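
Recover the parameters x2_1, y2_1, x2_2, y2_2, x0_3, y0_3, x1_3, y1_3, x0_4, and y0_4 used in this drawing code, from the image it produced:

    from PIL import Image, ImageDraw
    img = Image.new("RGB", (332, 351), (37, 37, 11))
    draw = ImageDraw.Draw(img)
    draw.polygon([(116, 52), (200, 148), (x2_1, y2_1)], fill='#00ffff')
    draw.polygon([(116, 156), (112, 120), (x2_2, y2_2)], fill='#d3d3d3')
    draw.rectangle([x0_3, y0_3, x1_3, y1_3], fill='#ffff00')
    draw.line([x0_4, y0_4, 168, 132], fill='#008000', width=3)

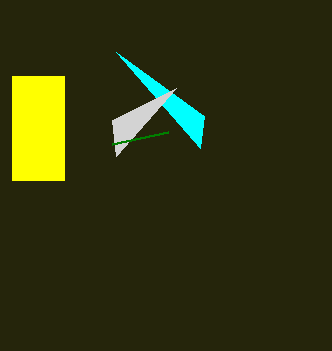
x2_1 = 204; y2_1 = 116; x2_2 = 176; y2_2 = 88; x0_3 = 12; y0_3 = 76; x1_3 = 64; y1_3 = 180; x0_4 = 112; y0_4 = 144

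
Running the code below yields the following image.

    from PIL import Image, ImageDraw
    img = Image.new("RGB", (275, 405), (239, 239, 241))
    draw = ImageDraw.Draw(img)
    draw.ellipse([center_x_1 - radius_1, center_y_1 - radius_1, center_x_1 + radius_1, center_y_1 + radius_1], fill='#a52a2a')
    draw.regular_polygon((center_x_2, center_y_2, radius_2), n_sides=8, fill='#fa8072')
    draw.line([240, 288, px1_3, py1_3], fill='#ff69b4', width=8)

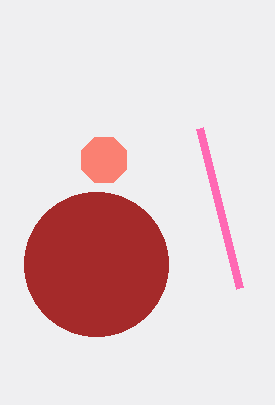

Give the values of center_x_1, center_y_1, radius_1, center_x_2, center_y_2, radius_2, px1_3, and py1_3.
center_x_1 = 96; center_y_1 = 264; radius_1 = 72; center_x_2 = 104; center_y_2 = 160; radius_2 = 24; px1_3 = 200; py1_3 = 128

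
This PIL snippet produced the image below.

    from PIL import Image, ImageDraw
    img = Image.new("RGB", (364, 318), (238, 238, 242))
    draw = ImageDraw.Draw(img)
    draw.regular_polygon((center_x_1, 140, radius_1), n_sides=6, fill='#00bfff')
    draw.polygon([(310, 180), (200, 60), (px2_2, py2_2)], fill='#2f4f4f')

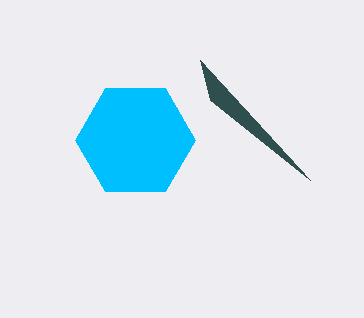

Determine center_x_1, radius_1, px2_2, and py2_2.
center_x_1 = 135; radius_1 = 60; px2_2 = 210; py2_2 = 100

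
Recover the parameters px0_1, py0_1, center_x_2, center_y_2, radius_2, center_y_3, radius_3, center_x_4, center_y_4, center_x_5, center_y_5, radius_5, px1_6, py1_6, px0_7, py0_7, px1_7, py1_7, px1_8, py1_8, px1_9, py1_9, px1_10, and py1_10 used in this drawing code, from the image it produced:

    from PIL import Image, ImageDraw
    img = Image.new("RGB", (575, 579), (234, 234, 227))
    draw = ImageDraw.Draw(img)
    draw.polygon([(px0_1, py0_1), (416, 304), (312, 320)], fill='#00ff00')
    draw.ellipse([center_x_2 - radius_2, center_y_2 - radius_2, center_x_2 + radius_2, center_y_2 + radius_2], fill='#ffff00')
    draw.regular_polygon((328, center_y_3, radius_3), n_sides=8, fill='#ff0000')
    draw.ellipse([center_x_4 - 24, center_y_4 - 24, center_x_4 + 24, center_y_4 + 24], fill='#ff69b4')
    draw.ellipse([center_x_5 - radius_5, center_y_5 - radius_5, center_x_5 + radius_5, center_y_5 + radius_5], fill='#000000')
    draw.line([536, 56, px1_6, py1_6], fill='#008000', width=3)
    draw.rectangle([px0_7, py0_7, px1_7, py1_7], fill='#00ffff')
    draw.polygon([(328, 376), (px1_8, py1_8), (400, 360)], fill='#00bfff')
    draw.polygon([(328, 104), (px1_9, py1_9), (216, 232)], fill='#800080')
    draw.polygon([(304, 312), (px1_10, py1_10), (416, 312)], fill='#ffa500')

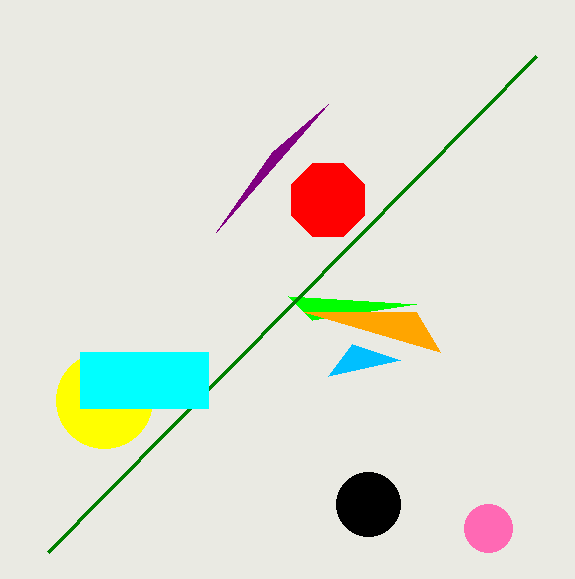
px0_1 = 288
py0_1 = 296
center_x_2 = 104
center_y_2 = 400
radius_2 = 48
center_y_3 = 200
radius_3 = 40
center_x_4 = 488
center_y_4 = 528
center_x_5 = 368
center_y_5 = 504
radius_5 = 32
px1_6 = 48
py1_6 = 552
px0_7 = 80
py0_7 = 352
px1_7 = 208
py1_7 = 408
px1_8 = 352
py1_8 = 344
px1_9 = 272
py1_9 = 152
px1_10 = 440
py1_10 = 352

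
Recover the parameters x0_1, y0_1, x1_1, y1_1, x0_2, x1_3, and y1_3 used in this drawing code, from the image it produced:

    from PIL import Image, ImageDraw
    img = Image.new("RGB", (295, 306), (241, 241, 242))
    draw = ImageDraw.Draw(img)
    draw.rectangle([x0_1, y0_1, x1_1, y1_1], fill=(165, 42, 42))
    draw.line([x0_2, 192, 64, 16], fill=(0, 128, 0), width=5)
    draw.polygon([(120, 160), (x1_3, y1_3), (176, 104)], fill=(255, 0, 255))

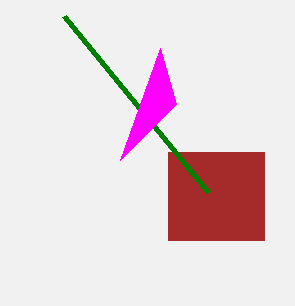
x0_1 = 168; y0_1 = 152; x1_1 = 264; y1_1 = 240; x0_2 = 208; x1_3 = 160; y1_3 = 48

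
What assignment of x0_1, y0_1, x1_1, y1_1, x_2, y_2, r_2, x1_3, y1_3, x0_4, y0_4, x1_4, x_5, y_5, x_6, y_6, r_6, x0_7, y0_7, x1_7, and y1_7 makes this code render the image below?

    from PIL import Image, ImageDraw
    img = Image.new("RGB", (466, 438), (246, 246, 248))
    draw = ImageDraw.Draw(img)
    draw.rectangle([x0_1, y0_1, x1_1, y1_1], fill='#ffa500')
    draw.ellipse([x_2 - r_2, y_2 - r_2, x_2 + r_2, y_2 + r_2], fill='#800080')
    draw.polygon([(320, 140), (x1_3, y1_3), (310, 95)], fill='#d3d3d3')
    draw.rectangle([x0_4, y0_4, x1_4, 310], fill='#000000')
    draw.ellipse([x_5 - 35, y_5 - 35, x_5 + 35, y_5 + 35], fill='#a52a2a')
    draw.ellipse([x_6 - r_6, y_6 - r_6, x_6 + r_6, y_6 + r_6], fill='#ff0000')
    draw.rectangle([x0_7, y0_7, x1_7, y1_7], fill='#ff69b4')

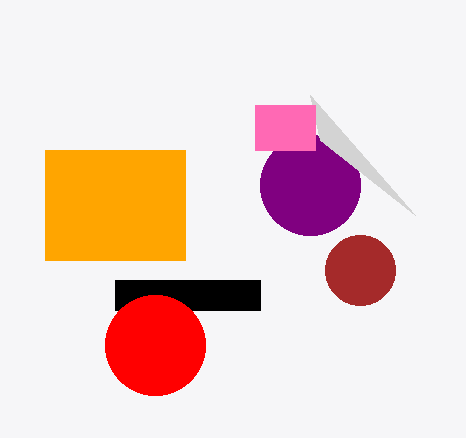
x0_1 = 45; y0_1 = 150; x1_1 = 185; y1_1 = 260; x_2 = 310; y_2 = 185; r_2 = 50; x1_3 = 415; y1_3 = 215; x0_4 = 115; y0_4 = 280; x1_4 = 260; x_5 = 360; y_5 = 270; x_6 = 155; y_6 = 345; r_6 = 50; x0_7 = 255; y0_7 = 105; x1_7 = 315; y1_7 = 150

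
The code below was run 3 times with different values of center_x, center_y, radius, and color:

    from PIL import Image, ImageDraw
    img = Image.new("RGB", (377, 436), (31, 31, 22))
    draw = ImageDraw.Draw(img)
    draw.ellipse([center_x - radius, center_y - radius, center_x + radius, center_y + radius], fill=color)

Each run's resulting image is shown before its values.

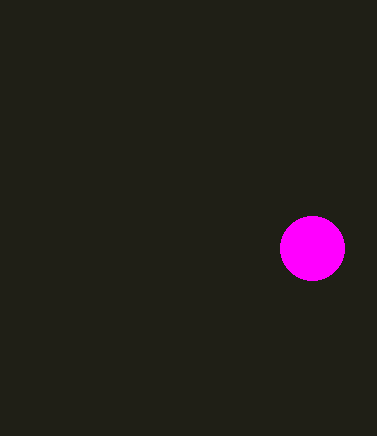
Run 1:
center_x = 312, center_y = 248, radius = 32, color = 'magenta'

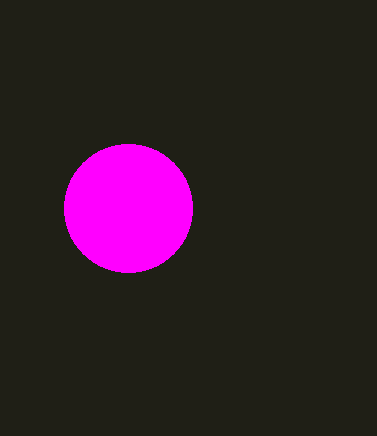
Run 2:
center_x = 128, center_y = 208, radius = 64, color = 'magenta'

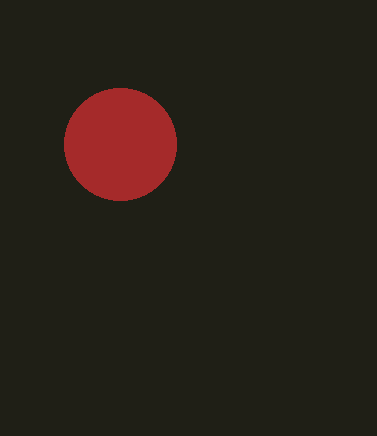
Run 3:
center_x = 120
center_y = 144
radius = 56
color = 'brown'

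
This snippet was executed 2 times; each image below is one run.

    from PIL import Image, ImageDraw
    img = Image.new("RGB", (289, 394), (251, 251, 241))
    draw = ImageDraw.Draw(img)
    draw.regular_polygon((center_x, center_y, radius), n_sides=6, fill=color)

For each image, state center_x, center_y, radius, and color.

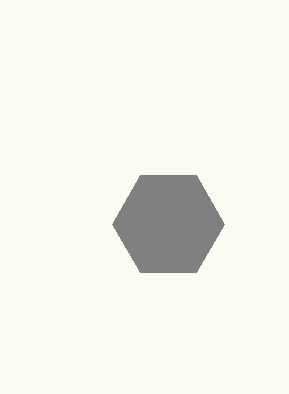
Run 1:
center_x = 168, center_y = 224, radius = 56, color = 'gray'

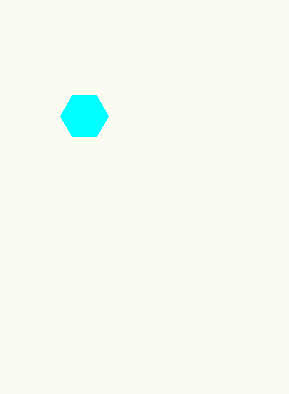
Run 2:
center_x = 84
center_y = 116
radius = 24
color = 'cyan'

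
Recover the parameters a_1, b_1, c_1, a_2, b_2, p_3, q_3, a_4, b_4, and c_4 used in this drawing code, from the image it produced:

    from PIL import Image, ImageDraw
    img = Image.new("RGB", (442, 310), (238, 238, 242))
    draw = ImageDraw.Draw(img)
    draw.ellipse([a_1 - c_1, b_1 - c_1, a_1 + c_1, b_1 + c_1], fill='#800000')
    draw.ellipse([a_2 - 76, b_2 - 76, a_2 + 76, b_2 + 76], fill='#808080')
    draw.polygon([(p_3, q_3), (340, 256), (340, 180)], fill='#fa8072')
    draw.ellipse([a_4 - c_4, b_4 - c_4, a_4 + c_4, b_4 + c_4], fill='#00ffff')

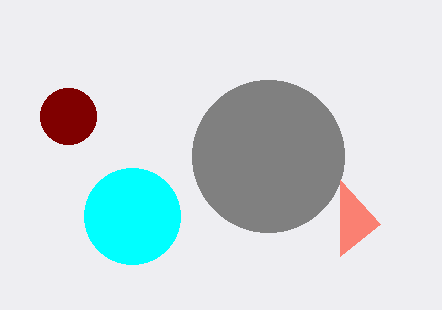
a_1 = 68, b_1 = 116, c_1 = 28, a_2 = 268, b_2 = 156, p_3 = 380, q_3 = 224, a_4 = 132, b_4 = 216, c_4 = 48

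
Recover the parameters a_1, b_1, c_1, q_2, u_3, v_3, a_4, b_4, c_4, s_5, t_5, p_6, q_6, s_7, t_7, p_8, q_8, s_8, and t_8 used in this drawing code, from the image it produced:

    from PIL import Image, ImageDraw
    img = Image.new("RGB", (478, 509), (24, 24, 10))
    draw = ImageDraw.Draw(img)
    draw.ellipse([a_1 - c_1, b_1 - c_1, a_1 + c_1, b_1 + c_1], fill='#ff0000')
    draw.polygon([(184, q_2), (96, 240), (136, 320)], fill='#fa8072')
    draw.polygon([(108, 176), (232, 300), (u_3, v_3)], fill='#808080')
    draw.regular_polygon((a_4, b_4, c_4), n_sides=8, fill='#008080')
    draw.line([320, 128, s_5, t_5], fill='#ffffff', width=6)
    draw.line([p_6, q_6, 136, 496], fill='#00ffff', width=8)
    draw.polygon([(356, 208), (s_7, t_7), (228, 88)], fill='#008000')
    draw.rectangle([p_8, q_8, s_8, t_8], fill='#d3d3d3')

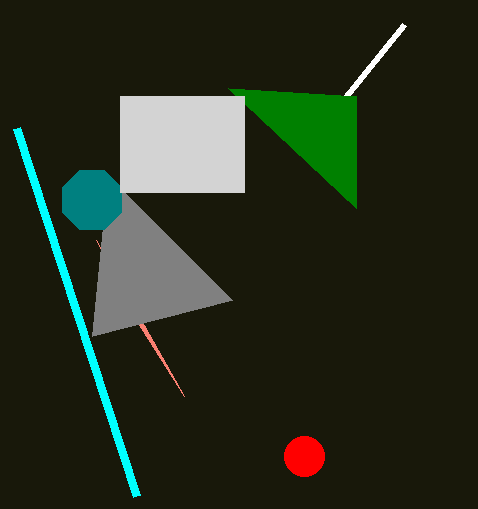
a_1 = 304
b_1 = 456
c_1 = 20
q_2 = 396
u_3 = 92
v_3 = 336
a_4 = 92
b_4 = 200
c_4 = 32
s_5 = 404
t_5 = 24
p_6 = 16
q_6 = 128
s_7 = 356
t_7 = 96
p_8 = 120
q_8 = 96
s_8 = 244
t_8 = 192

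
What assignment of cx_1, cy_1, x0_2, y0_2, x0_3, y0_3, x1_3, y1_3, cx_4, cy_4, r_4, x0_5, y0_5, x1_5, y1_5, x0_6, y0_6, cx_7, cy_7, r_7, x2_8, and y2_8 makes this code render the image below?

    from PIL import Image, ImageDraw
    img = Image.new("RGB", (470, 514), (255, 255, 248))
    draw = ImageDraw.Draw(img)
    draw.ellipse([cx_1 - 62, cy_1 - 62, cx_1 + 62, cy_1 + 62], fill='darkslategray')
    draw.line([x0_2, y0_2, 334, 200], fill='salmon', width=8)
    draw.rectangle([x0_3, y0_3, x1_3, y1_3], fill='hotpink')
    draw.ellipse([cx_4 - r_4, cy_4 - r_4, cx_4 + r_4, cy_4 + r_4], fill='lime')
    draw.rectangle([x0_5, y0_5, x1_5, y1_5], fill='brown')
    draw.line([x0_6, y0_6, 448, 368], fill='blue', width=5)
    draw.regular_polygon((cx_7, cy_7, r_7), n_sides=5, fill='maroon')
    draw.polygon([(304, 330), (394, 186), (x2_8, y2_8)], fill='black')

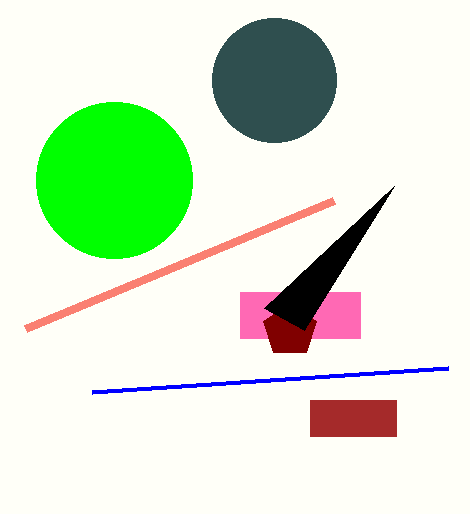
cx_1 = 274
cy_1 = 80
x0_2 = 26
y0_2 = 328
x0_3 = 240
y0_3 = 292
x1_3 = 360
y1_3 = 338
cx_4 = 114
cy_4 = 180
r_4 = 78
x0_5 = 310
y0_5 = 400
x1_5 = 396
y1_5 = 436
x0_6 = 92
y0_6 = 392
cx_7 = 290
cy_7 = 330
r_7 = 28
x2_8 = 264
y2_8 = 308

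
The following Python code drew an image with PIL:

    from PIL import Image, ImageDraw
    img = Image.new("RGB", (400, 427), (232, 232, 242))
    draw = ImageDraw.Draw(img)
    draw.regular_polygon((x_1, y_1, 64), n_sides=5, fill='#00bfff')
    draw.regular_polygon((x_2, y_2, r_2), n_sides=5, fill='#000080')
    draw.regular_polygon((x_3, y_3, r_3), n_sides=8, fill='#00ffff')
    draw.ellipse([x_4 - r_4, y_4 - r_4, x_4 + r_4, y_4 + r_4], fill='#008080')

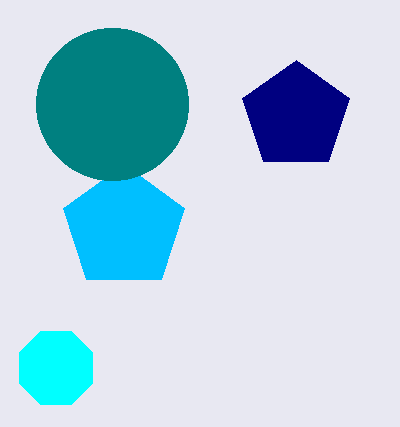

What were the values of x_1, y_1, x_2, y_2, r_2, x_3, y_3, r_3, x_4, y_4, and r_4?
x_1 = 124
y_1 = 228
x_2 = 296
y_2 = 116
r_2 = 56
x_3 = 56
y_3 = 368
r_3 = 40
x_4 = 112
y_4 = 104
r_4 = 76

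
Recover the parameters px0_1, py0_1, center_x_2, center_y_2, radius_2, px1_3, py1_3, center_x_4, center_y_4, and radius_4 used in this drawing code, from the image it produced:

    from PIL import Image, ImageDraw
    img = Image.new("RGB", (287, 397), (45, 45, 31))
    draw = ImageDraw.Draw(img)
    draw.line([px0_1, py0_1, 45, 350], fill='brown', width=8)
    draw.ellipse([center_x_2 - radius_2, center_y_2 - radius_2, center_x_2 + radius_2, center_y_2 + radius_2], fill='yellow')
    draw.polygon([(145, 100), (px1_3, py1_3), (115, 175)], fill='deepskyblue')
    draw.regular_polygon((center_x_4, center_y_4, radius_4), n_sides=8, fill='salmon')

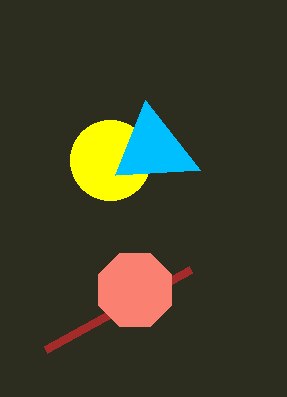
px0_1 = 190
py0_1 = 270
center_x_2 = 110
center_y_2 = 160
radius_2 = 40
px1_3 = 200
py1_3 = 170
center_x_4 = 135
center_y_4 = 290
radius_4 = 40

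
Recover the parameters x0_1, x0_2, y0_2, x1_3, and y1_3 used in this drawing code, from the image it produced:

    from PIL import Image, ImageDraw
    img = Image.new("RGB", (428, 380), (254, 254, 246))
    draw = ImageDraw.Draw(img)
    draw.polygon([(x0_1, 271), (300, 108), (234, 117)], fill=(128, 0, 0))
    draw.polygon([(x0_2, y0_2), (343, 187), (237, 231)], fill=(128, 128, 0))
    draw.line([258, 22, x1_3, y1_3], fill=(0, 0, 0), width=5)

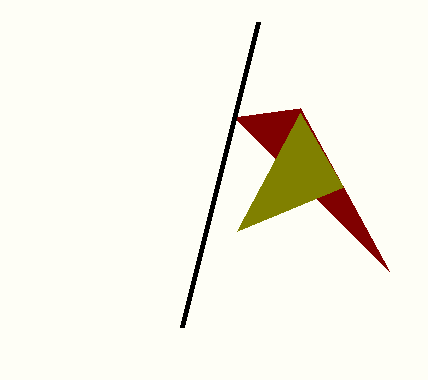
x0_1 = 389
x0_2 = 300
y0_2 = 113
x1_3 = 182
y1_3 = 327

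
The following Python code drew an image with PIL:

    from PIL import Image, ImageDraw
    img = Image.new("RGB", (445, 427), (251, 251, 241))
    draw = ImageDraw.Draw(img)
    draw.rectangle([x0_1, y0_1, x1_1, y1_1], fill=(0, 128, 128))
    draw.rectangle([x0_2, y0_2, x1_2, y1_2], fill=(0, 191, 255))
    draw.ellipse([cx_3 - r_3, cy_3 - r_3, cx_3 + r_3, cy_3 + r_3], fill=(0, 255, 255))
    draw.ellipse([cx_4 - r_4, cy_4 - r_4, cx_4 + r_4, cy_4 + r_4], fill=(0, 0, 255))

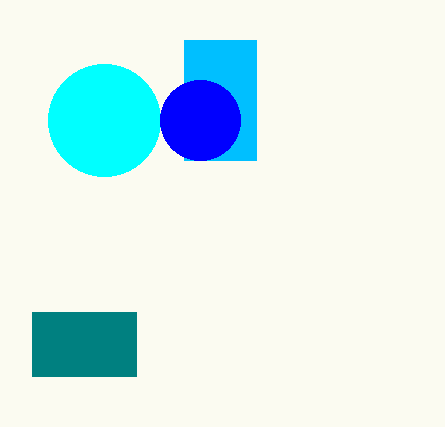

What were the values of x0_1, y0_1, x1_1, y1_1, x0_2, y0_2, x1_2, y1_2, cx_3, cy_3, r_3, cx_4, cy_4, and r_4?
x0_1 = 32; y0_1 = 312; x1_1 = 136; y1_1 = 376; x0_2 = 184; y0_2 = 40; x1_2 = 256; y1_2 = 160; cx_3 = 104; cy_3 = 120; r_3 = 56; cx_4 = 200; cy_4 = 120; r_4 = 40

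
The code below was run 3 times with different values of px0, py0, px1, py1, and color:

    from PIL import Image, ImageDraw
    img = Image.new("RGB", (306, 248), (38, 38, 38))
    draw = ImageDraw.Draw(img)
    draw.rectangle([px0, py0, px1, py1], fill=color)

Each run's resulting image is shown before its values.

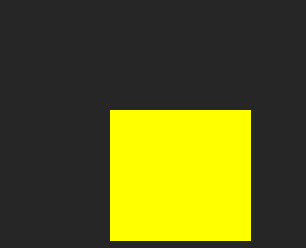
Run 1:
px0 = 110; py0 = 110; px1 = 250; py1 = 240; color = 'yellow'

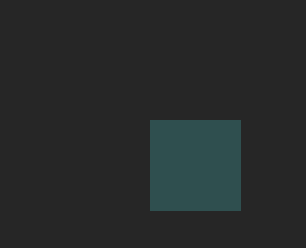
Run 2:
px0 = 150, py0 = 120, px1 = 240, py1 = 210, color = 'darkslategray'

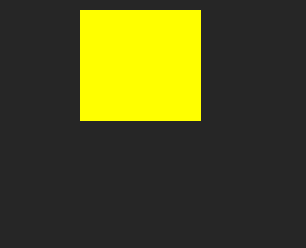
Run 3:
px0 = 80; py0 = 10; px1 = 200; py1 = 120; color = 'yellow'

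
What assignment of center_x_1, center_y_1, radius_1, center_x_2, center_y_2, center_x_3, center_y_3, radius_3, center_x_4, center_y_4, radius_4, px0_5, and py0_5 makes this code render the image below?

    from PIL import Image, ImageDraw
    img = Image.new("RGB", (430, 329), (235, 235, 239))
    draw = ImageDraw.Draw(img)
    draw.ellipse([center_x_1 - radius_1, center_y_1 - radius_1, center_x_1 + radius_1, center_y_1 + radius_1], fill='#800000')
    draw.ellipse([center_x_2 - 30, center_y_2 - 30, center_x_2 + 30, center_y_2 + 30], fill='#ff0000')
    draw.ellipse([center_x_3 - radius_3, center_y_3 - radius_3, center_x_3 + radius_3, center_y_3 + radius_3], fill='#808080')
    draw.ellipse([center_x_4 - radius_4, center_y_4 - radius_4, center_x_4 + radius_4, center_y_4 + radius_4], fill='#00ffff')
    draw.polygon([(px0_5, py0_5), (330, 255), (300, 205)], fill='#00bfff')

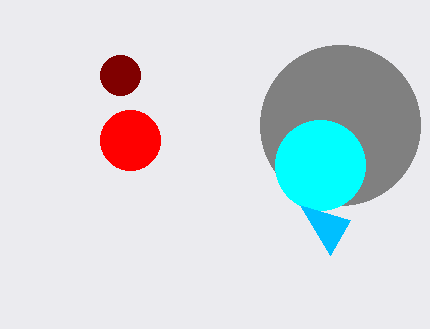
center_x_1 = 120
center_y_1 = 75
radius_1 = 20
center_x_2 = 130
center_y_2 = 140
center_x_3 = 340
center_y_3 = 125
radius_3 = 80
center_x_4 = 320
center_y_4 = 165
radius_4 = 45
px0_5 = 350
py0_5 = 220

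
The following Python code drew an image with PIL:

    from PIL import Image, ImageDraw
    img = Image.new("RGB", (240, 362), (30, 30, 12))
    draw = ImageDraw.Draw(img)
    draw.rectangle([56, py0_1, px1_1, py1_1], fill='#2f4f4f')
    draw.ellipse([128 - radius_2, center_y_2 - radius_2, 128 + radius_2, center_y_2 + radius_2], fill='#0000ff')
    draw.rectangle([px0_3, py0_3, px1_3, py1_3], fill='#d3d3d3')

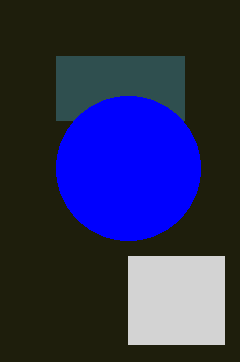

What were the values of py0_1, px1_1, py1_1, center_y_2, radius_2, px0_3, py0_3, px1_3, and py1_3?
py0_1 = 56, px1_1 = 184, py1_1 = 120, center_y_2 = 168, radius_2 = 72, px0_3 = 128, py0_3 = 256, px1_3 = 224, py1_3 = 344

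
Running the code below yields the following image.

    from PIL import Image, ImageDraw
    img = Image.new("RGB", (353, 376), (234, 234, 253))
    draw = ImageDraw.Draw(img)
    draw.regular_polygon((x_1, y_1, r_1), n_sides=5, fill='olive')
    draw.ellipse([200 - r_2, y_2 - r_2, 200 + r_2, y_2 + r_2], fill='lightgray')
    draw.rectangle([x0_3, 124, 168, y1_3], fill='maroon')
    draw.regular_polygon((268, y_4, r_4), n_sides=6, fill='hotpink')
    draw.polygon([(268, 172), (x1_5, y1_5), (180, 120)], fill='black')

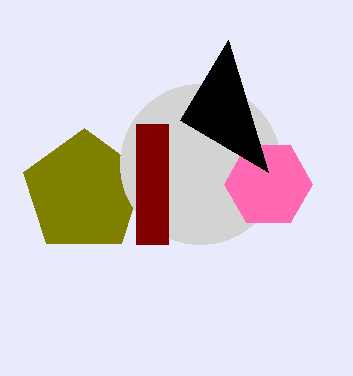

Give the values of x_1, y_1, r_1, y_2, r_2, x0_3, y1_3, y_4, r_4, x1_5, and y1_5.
x_1 = 84; y_1 = 192; r_1 = 64; y_2 = 164; r_2 = 80; x0_3 = 136; y1_3 = 244; y_4 = 184; r_4 = 44; x1_5 = 228; y1_5 = 40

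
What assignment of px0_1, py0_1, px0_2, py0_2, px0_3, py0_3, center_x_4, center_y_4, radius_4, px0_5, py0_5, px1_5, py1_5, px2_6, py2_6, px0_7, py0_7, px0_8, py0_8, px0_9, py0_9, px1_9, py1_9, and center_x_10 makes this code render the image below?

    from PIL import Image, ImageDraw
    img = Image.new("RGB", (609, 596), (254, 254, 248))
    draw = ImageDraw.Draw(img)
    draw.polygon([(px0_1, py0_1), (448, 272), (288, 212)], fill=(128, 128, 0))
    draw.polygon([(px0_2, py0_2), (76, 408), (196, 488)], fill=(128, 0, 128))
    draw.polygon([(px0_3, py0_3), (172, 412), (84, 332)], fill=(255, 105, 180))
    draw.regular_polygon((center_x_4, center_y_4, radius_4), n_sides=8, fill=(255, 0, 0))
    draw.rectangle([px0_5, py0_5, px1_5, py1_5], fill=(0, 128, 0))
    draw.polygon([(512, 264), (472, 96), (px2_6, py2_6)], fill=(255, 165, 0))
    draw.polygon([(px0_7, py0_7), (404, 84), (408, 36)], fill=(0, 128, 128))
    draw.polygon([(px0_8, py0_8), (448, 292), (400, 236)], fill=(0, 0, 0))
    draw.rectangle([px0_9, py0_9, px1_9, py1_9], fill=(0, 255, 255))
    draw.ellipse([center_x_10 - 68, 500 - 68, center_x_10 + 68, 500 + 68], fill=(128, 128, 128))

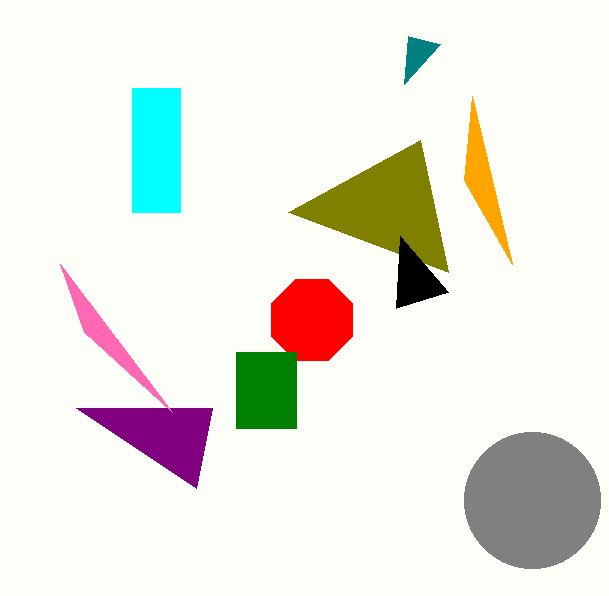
px0_1 = 420; py0_1 = 140; px0_2 = 212; py0_2 = 408; px0_3 = 60; py0_3 = 264; center_x_4 = 312; center_y_4 = 320; radius_4 = 44; px0_5 = 236; py0_5 = 352; px1_5 = 296; py1_5 = 428; px2_6 = 464; py2_6 = 180; px0_7 = 440; py0_7 = 44; px0_8 = 396; py0_8 = 308; px0_9 = 132; py0_9 = 88; px1_9 = 180; py1_9 = 212; center_x_10 = 532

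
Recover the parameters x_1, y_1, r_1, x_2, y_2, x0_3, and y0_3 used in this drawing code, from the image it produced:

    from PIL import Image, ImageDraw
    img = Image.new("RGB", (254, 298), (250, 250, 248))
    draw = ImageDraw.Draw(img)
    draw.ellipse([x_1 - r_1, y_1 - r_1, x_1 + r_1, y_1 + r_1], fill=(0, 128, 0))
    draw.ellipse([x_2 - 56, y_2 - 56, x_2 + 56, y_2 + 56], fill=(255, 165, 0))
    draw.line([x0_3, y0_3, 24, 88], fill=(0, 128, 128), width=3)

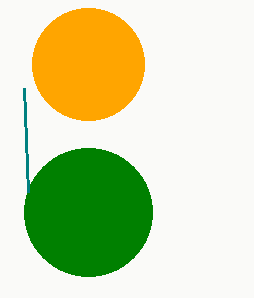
x_1 = 88, y_1 = 212, r_1 = 64, x_2 = 88, y_2 = 64, x0_3 = 28, y0_3 = 192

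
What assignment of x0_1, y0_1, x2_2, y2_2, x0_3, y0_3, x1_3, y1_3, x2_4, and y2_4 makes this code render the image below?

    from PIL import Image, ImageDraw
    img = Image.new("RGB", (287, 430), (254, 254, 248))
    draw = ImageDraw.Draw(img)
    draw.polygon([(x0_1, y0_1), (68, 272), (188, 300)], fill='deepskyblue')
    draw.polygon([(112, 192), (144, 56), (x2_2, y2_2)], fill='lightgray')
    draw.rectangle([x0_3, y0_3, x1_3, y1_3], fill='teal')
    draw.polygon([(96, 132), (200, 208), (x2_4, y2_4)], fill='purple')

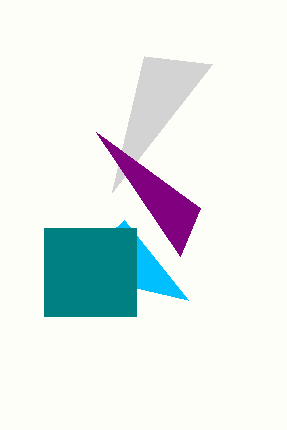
x0_1 = 124; y0_1 = 220; x2_2 = 212; y2_2 = 64; x0_3 = 44; y0_3 = 228; x1_3 = 136; y1_3 = 316; x2_4 = 180; y2_4 = 256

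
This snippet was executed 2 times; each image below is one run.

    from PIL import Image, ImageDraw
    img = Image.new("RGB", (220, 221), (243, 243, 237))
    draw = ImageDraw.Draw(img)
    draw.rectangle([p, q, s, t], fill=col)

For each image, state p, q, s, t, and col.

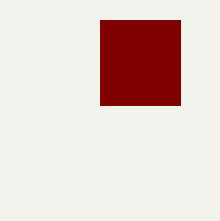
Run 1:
p = 100; q = 20; s = 180; t = 105; col = 'maroon'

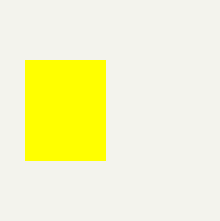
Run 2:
p = 25
q = 60
s = 105
t = 160
col = 'yellow'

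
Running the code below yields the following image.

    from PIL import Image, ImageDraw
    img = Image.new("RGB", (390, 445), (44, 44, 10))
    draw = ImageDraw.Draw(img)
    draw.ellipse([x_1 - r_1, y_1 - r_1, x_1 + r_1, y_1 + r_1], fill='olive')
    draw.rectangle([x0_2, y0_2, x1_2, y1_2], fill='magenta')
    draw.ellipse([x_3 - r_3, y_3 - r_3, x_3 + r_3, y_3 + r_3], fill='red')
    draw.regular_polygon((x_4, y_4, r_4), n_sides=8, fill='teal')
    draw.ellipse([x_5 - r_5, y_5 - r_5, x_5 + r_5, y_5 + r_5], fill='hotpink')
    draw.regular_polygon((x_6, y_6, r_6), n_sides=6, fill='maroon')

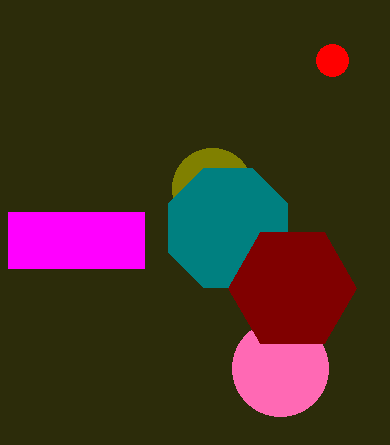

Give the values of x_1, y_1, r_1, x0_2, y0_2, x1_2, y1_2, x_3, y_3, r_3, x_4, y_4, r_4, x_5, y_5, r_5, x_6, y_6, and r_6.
x_1 = 212; y_1 = 188; r_1 = 40; x0_2 = 8; y0_2 = 212; x1_2 = 144; y1_2 = 268; x_3 = 332; y_3 = 60; r_3 = 16; x_4 = 228; y_4 = 228; r_4 = 64; x_5 = 280; y_5 = 368; r_5 = 48; x_6 = 292; y_6 = 288; r_6 = 64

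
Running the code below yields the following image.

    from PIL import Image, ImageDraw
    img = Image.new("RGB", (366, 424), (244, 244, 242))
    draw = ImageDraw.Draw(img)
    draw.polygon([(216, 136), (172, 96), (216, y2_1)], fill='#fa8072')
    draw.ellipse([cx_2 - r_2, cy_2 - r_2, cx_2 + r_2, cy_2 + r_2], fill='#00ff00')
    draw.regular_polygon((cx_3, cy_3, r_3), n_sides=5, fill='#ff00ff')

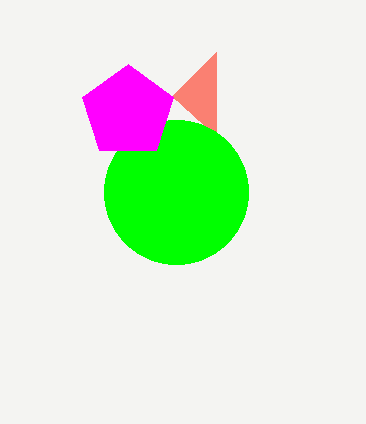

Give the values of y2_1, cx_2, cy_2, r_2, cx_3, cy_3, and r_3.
y2_1 = 52
cx_2 = 176
cy_2 = 192
r_2 = 72
cx_3 = 128
cy_3 = 112
r_3 = 48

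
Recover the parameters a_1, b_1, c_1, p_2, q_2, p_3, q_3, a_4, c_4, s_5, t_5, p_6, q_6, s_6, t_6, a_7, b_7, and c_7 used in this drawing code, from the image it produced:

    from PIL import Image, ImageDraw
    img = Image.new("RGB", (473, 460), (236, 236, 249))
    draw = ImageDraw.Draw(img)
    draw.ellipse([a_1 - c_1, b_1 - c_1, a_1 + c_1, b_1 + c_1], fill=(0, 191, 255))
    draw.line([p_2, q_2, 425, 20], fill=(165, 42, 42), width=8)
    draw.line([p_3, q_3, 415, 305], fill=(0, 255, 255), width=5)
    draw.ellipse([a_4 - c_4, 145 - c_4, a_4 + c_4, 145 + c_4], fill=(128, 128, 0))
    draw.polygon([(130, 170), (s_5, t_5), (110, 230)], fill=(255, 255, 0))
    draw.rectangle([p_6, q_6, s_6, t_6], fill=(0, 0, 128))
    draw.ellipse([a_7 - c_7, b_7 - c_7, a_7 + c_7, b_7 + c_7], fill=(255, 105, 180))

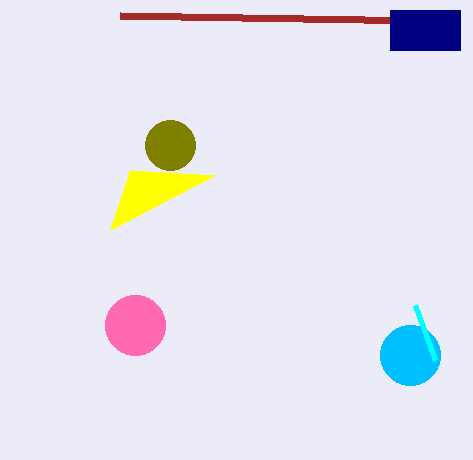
a_1 = 410; b_1 = 355; c_1 = 30; p_2 = 120; q_2 = 15; p_3 = 435; q_3 = 360; a_4 = 170; c_4 = 25; s_5 = 215; t_5 = 175; p_6 = 390; q_6 = 10; s_6 = 460; t_6 = 50; a_7 = 135; b_7 = 325; c_7 = 30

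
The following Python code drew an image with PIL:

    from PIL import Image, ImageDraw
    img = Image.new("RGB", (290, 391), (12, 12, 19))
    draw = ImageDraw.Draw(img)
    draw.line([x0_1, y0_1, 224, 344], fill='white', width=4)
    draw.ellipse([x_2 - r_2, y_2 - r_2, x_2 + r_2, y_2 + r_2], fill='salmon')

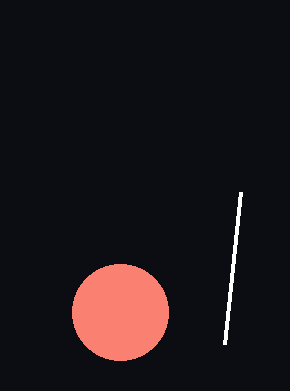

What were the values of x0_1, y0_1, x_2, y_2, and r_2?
x0_1 = 240; y0_1 = 192; x_2 = 120; y_2 = 312; r_2 = 48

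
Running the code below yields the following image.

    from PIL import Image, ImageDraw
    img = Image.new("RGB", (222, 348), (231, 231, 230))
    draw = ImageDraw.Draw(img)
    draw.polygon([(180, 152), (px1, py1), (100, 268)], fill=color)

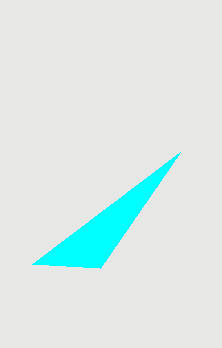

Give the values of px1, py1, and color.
px1 = 32; py1 = 264; color = 'cyan'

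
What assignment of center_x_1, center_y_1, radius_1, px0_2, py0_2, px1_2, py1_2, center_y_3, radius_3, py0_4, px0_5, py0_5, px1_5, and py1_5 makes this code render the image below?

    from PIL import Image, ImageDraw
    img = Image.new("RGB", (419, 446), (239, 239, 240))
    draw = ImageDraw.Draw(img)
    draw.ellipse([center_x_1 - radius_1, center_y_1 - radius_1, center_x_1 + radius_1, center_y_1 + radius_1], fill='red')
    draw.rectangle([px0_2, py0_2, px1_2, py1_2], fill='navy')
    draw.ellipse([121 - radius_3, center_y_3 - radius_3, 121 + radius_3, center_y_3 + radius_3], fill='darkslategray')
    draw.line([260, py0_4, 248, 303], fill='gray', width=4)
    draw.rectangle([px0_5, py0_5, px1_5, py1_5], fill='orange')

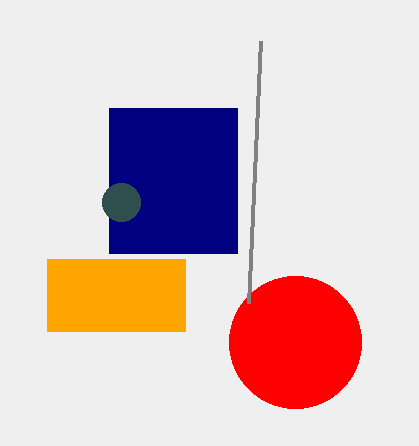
center_x_1 = 295; center_y_1 = 342; radius_1 = 66; px0_2 = 109; py0_2 = 108; px1_2 = 237; py1_2 = 253; center_y_3 = 202; radius_3 = 19; py0_4 = 41; px0_5 = 47; py0_5 = 259; px1_5 = 185; py1_5 = 331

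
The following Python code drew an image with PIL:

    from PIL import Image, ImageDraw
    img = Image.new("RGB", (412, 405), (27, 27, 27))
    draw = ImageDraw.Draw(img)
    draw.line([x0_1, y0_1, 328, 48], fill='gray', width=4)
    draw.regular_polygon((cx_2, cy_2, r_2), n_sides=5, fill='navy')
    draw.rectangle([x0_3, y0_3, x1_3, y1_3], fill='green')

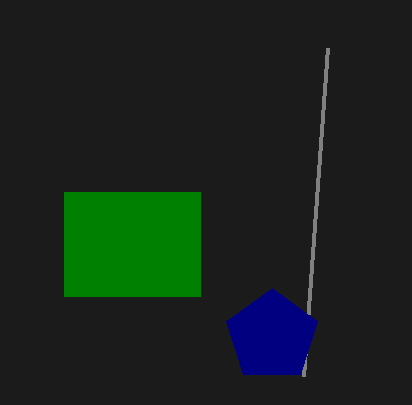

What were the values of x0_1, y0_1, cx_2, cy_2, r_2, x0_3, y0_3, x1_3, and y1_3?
x0_1 = 304, y0_1 = 376, cx_2 = 272, cy_2 = 336, r_2 = 48, x0_3 = 64, y0_3 = 192, x1_3 = 200, y1_3 = 296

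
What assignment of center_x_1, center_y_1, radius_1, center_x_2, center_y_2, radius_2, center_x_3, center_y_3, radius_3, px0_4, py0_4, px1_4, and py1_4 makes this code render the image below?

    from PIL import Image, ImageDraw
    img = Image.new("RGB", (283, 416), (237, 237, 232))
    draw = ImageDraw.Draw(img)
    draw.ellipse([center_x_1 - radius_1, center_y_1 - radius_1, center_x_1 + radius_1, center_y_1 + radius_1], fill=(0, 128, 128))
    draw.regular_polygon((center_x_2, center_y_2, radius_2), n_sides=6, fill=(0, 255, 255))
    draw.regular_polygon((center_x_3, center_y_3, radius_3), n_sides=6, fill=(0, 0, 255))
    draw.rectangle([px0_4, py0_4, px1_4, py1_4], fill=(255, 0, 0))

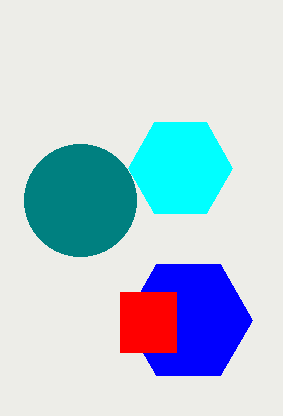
center_x_1 = 80
center_y_1 = 200
radius_1 = 56
center_x_2 = 180
center_y_2 = 168
radius_2 = 52
center_x_3 = 188
center_y_3 = 320
radius_3 = 64
px0_4 = 120
py0_4 = 292
px1_4 = 176
py1_4 = 352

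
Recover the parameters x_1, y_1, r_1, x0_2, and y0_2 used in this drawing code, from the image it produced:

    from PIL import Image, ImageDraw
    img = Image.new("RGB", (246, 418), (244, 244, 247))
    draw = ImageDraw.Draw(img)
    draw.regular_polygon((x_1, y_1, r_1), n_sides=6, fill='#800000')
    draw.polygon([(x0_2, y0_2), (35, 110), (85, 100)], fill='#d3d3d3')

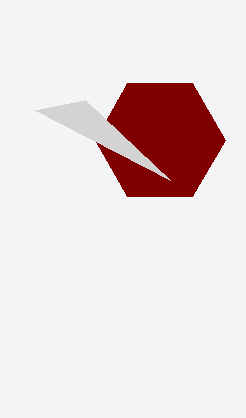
x_1 = 160, y_1 = 140, r_1 = 65, x0_2 = 170, y0_2 = 180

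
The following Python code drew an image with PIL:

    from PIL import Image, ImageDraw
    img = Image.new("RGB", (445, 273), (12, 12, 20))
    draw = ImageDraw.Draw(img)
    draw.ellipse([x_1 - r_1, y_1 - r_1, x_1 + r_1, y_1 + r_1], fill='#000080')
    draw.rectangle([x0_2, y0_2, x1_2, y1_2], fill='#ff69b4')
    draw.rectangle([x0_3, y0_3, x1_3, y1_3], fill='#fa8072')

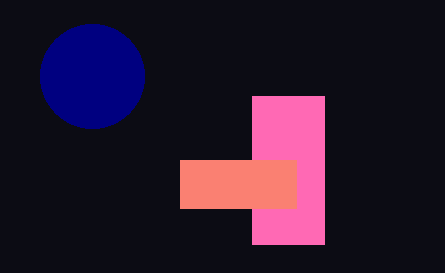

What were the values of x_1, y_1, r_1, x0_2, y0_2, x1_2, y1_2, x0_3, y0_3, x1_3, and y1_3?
x_1 = 92, y_1 = 76, r_1 = 52, x0_2 = 252, y0_2 = 96, x1_2 = 324, y1_2 = 244, x0_3 = 180, y0_3 = 160, x1_3 = 296, y1_3 = 208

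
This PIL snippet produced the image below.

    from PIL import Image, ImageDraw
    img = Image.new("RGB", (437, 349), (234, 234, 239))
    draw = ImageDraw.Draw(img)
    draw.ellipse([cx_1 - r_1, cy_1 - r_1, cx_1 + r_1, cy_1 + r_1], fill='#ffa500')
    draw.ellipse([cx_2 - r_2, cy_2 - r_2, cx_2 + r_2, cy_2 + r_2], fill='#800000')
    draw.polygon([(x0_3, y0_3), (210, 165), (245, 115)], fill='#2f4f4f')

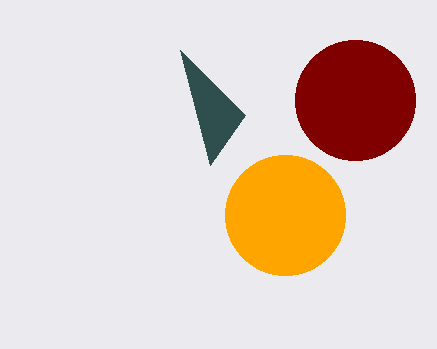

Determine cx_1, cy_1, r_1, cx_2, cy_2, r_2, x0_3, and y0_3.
cx_1 = 285; cy_1 = 215; r_1 = 60; cx_2 = 355; cy_2 = 100; r_2 = 60; x0_3 = 180; y0_3 = 50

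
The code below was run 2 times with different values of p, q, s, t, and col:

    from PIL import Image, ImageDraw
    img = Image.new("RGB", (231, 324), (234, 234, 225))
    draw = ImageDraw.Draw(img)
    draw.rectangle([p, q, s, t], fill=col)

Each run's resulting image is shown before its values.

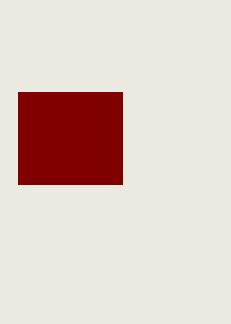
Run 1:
p = 18; q = 92; s = 122; t = 184; col = 'maroon'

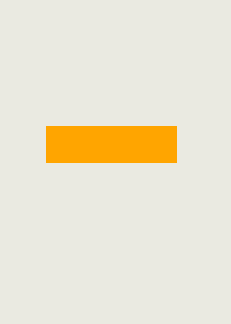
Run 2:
p = 46, q = 126, s = 176, t = 162, col = 'orange'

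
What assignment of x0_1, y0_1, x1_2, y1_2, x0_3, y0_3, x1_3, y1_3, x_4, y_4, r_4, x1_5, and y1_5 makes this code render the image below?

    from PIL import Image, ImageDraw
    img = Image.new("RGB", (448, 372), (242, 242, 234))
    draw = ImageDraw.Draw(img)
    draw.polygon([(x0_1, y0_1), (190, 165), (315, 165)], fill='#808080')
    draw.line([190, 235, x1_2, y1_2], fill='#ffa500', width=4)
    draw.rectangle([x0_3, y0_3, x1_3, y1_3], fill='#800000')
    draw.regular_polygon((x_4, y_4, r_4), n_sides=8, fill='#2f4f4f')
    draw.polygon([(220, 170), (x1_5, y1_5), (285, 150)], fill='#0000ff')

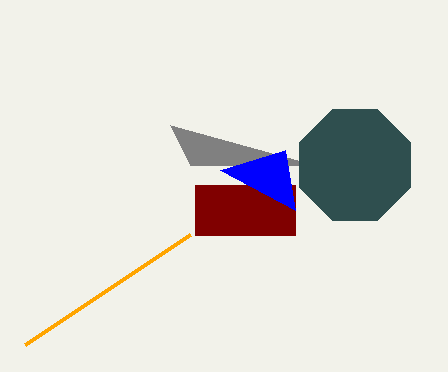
x0_1 = 170
y0_1 = 125
x1_2 = 25
y1_2 = 345
x0_3 = 195
y0_3 = 185
x1_3 = 295
y1_3 = 235
x_4 = 355
y_4 = 165
r_4 = 60
x1_5 = 295
y1_5 = 210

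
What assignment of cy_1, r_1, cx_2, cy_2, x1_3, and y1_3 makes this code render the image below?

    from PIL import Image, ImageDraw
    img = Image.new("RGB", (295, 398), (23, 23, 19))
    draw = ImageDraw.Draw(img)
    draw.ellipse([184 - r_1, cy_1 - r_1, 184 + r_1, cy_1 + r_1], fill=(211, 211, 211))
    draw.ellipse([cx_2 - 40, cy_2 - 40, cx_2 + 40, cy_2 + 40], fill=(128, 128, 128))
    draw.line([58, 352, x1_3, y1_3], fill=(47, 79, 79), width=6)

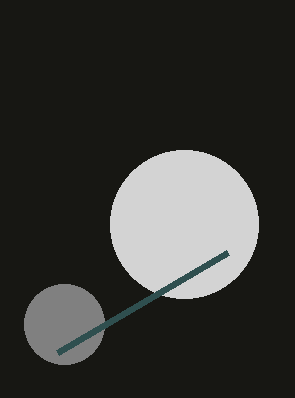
cy_1 = 224; r_1 = 74; cx_2 = 64; cy_2 = 324; x1_3 = 228; y1_3 = 252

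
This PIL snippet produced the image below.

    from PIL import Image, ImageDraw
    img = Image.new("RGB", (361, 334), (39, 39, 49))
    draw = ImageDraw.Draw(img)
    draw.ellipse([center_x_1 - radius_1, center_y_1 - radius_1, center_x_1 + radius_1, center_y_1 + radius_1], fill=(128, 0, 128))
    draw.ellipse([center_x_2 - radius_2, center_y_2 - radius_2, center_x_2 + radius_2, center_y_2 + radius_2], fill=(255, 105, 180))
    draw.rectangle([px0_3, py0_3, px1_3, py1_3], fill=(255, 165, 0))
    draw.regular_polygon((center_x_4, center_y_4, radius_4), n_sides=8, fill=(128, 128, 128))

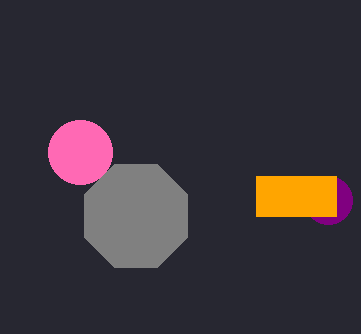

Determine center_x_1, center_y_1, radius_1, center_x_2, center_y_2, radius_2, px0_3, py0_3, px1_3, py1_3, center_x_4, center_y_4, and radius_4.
center_x_1 = 328; center_y_1 = 200; radius_1 = 24; center_x_2 = 80; center_y_2 = 152; radius_2 = 32; px0_3 = 256; py0_3 = 176; px1_3 = 336; py1_3 = 216; center_x_4 = 136; center_y_4 = 216; radius_4 = 56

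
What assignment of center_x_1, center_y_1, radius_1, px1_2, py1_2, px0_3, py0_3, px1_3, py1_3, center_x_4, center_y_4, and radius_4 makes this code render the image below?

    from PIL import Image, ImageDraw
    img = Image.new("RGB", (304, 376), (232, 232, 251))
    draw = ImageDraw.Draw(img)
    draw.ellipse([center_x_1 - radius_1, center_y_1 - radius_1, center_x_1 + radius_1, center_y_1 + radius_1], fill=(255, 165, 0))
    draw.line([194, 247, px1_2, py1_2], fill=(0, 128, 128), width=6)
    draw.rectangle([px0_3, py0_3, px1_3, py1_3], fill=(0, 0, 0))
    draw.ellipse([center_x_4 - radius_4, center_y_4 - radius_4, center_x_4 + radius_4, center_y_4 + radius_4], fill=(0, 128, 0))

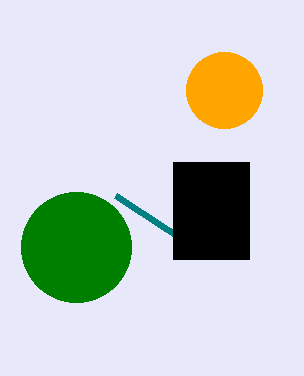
center_x_1 = 224, center_y_1 = 90, radius_1 = 38, px1_2 = 116, py1_2 = 196, px0_3 = 173, py0_3 = 162, px1_3 = 249, py1_3 = 259, center_x_4 = 76, center_y_4 = 247, radius_4 = 55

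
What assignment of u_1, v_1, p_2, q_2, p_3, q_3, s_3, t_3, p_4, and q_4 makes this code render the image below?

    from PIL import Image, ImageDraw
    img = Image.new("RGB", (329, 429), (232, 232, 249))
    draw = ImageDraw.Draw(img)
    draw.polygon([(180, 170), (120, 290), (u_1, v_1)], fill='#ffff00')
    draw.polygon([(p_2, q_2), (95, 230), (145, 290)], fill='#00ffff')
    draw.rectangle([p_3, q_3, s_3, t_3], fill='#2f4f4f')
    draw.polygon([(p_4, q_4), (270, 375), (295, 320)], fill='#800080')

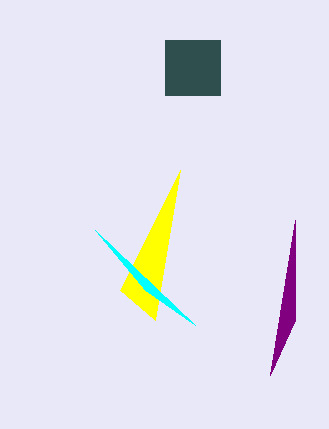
u_1 = 155; v_1 = 320; p_2 = 195; q_2 = 325; p_3 = 165; q_3 = 40; s_3 = 220; t_3 = 95; p_4 = 295; q_4 = 220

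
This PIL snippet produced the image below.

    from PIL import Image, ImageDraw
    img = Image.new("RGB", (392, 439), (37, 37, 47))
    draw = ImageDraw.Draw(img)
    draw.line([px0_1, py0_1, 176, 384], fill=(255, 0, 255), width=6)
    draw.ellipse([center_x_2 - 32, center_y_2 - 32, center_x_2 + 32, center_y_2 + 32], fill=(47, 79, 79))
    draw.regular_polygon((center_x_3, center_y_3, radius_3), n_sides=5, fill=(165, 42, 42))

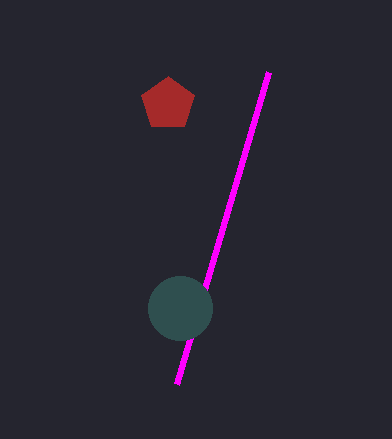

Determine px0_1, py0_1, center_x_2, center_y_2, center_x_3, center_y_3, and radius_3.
px0_1 = 268, py0_1 = 72, center_x_2 = 180, center_y_2 = 308, center_x_3 = 168, center_y_3 = 104, radius_3 = 28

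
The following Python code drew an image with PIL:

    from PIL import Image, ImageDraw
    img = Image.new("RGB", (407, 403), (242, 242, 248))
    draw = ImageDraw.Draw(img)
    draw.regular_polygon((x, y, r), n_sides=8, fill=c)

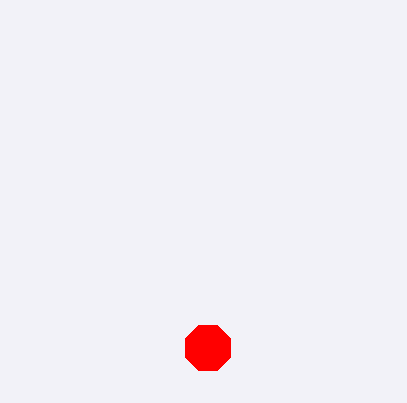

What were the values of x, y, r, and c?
x = 208; y = 348; r = 24; c = 'red'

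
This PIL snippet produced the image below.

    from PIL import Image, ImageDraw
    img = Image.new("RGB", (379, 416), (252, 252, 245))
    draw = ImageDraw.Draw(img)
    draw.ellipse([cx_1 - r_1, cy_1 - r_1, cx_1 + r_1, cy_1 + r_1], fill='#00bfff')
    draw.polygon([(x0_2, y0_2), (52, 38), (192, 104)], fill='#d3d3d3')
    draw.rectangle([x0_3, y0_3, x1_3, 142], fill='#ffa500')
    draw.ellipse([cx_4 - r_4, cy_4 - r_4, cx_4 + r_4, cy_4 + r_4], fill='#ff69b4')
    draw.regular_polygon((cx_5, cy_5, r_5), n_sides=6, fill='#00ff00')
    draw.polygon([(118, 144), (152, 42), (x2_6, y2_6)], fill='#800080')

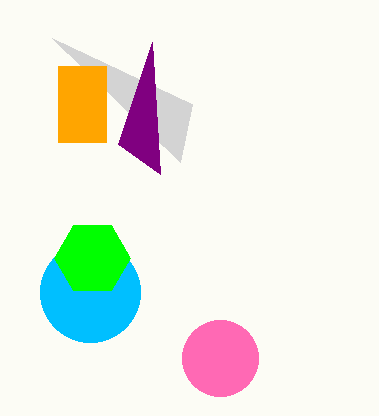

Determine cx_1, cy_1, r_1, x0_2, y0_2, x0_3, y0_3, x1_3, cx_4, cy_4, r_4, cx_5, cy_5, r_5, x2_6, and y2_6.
cx_1 = 90; cy_1 = 292; r_1 = 50; x0_2 = 180; y0_2 = 162; x0_3 = 58; y0_3 = 66; x1_3 = 106; cx_4 = 220; cy_4 = 358; r_4 = 38; cx_5 = 92; cy_5 = 258; r_5 = 38; x2_6 = 160; y2_6 = 174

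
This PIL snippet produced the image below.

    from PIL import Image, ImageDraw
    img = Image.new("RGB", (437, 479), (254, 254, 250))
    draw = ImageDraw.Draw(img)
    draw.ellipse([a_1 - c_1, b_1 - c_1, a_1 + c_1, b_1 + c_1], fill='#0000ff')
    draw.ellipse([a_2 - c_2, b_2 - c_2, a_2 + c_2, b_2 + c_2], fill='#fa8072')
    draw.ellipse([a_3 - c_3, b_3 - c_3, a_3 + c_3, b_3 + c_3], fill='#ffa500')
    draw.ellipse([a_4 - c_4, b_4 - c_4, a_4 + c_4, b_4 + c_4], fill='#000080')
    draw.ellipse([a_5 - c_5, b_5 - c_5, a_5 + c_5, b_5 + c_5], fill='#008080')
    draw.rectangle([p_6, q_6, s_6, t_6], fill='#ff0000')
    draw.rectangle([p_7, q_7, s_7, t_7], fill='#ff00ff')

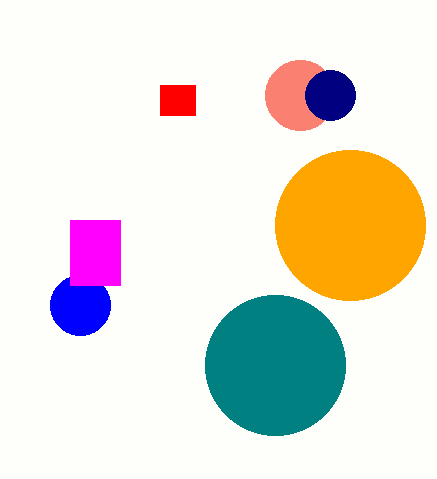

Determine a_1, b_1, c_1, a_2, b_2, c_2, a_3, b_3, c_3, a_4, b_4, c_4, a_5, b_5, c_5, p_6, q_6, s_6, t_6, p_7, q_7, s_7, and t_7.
a_1 = 80
b_1 = 305
c_1 = 30
a_2 = 300
b_2 = 95
c_2 = 35
a_3 = 350
b_3 = 225
c_3 = 75
a_4 = 330
b_4 = 95
c_4 = 25
a_5 = 275
b_5 = 365
c_5 = 70
p_6 = 160
q_6 = 85
s_6 = 195
t_6 = 115
p_7 = 70
q_7 = 220
s_7 = 120
t_7 = 285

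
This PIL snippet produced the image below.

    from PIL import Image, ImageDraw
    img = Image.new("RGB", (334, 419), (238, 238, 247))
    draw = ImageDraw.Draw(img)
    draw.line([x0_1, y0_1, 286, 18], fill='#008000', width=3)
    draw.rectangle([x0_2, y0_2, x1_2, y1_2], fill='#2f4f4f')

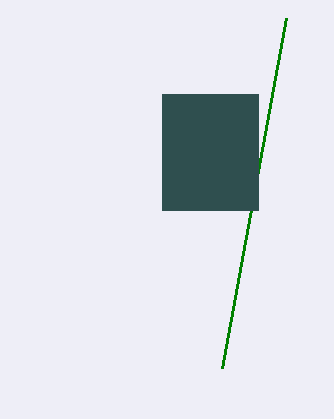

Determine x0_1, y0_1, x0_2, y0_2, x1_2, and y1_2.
x0_1 = 222
y0_1 = 368
x0_2 = 162
y0_2 = 94
x1_2 = 258
y1_2 = 210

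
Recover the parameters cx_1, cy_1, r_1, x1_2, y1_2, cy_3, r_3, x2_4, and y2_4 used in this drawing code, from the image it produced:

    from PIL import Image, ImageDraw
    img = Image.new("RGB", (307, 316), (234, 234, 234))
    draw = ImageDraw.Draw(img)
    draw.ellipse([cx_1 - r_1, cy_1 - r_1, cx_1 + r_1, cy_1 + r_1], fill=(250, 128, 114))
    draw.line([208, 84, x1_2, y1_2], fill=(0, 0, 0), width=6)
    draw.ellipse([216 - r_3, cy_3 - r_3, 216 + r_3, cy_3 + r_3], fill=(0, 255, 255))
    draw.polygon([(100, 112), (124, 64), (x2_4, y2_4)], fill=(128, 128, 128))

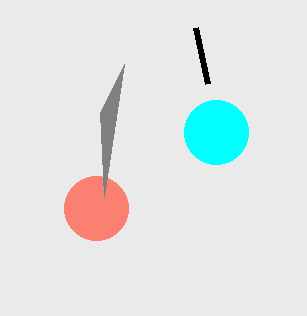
cx_1 = 96
cy_1 = 208
r_1 = 32
x1_2 = 196
y1_2 = 28
cy_3 = 132
r_3 = 32
x2_4 = 104
y2_4 = 196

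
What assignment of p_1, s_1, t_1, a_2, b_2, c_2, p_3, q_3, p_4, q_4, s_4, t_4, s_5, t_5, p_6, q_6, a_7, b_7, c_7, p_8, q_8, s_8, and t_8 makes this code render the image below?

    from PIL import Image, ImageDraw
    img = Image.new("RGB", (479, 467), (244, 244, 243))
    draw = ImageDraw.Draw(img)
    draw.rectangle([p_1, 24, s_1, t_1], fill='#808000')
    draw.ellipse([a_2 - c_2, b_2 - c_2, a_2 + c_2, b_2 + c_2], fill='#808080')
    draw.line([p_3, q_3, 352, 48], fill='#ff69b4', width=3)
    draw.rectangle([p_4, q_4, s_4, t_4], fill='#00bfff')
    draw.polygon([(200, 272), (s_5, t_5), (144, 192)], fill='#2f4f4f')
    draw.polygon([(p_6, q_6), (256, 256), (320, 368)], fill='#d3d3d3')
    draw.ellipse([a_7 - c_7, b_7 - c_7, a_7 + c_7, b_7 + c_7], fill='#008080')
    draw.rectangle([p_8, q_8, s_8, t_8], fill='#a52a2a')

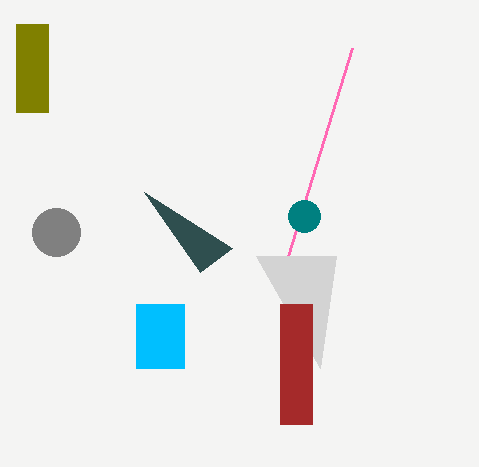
p_1 = 16; s_1 = 48; t_1 = 112; a_2 = 56; b_2 = 232; c_2 = 24; p_3 = 288; q_3 = 256; p_4 = 136; q_4 = 304; s_4 = 184; t_4 = 368; s_5 = 232; t_5 = 248; p_6 = 336; q_6 = 256; a_7 = 304; b_7 = 216; c_7 = 16; p_8 = 280; q_8 = 304; s_8 = 312; t_8 = 424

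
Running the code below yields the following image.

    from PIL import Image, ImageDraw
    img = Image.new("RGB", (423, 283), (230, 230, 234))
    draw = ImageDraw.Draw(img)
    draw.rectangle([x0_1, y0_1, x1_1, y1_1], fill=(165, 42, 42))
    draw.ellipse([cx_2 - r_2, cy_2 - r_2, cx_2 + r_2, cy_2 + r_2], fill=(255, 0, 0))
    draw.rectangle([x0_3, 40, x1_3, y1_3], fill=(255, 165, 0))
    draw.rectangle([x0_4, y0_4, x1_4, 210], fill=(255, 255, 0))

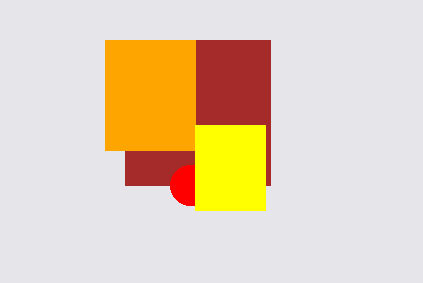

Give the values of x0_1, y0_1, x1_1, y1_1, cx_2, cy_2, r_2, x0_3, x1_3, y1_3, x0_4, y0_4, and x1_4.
x0_1 = 125; y0_1 = 40; x1_1 = 270; y1_1 = 185; cx_2 = 190; cy_2 = 185; r_2 = 20; x0_3 = 105; x1_3 = 195; y1_3 = 150; x0_4 = 195; y0_4 = 125; x1_4 = 265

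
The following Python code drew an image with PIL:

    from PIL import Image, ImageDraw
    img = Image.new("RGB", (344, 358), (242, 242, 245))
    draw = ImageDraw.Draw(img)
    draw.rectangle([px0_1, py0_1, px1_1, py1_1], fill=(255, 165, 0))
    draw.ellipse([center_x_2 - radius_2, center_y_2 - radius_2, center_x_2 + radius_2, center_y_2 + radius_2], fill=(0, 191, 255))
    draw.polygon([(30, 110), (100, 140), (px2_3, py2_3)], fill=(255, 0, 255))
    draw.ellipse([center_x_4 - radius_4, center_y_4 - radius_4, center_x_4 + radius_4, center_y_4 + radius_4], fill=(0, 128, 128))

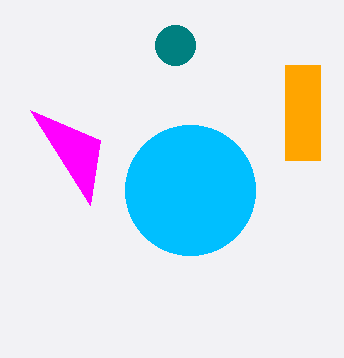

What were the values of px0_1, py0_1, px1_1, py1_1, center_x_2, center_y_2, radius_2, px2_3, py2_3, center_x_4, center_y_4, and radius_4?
px0_1 = 285, py0_1 = 65, px1_1 = 320, py1_1 = 160, center_x_2 = 190, center_y_2 = 190, radius_2 = 65, px2_3 = 90, py2_3 = 205, center_x_4 = 175, center_y_4 = 45, radius_4 = 20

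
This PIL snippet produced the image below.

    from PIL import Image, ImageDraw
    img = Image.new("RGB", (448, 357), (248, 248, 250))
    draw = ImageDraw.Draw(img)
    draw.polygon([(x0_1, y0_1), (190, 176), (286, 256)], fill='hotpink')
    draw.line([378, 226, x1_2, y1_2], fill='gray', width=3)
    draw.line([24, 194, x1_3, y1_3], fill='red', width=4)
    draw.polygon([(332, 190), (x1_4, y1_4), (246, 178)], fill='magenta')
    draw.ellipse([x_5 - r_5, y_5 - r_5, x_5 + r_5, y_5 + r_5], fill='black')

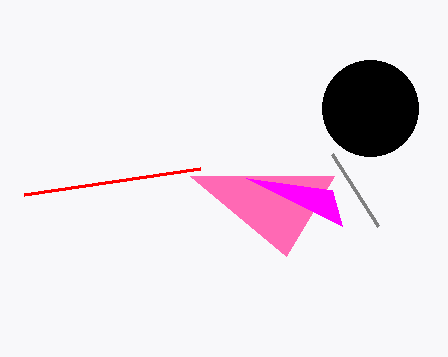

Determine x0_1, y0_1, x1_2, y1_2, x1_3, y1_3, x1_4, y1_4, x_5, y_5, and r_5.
x0_1 = 334
y0_1 = 176
x1_2 = 332
y1_2 = 154
x1_3 = 200
y1_3 = 168
x1_4 = 342
y1_4 = 226
x_5 = 370
y_5 = 108
r_5 = 48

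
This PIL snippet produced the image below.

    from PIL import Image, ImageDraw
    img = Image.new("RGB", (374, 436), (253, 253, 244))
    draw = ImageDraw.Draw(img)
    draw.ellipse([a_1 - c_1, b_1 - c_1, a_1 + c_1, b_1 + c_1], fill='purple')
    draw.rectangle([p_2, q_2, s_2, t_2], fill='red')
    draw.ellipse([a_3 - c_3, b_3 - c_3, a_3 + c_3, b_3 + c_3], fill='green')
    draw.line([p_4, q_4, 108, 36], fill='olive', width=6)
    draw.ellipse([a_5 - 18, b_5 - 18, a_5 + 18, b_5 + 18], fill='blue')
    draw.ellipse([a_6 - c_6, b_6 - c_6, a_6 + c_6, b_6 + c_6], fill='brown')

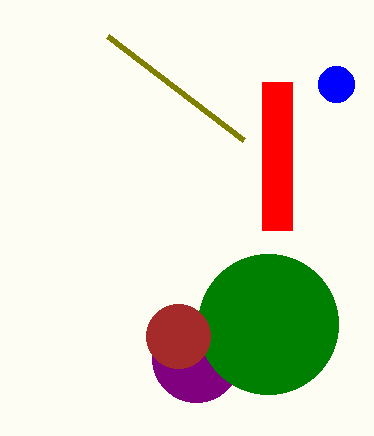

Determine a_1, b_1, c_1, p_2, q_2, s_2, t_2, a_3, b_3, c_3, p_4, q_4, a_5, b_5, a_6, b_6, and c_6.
a_1 = 196; b_1 = 358; c_1 = 44; p_2 = 262; q_2 = 82; s_2 = 292; t_2 = 230; a_3 = 268; b_3 = 324; c_3 = 70; p_4 = 244; q_4 = 140; a_5 = 336; b_5 = 84; a_6 = 178; b_6 = 336; c_6 = 32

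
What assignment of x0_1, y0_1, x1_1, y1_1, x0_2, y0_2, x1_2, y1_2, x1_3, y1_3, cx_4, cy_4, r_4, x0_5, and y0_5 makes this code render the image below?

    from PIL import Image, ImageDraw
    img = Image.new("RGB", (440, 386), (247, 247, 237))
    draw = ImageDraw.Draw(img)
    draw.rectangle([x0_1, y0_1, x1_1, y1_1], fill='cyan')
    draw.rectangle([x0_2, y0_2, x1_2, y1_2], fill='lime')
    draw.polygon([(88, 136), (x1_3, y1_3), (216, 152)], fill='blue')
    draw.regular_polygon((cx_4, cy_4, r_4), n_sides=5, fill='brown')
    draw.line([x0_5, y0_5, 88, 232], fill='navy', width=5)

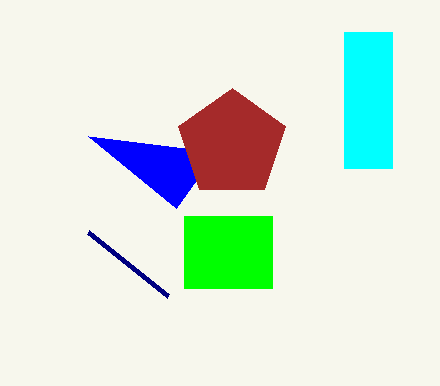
x0_1 = 344
y0_1 = 32
x1_1 = 392
y1_1 = 168
x0_2 = 184
y0_2 = 216
x1_2 = 272
y1_2 = 288
x1_3 = 176
y1_3 = 208
cx_4 = 232
cy_4 = 144
r_4 = 56
x0_5 = 168
y0_5 = 296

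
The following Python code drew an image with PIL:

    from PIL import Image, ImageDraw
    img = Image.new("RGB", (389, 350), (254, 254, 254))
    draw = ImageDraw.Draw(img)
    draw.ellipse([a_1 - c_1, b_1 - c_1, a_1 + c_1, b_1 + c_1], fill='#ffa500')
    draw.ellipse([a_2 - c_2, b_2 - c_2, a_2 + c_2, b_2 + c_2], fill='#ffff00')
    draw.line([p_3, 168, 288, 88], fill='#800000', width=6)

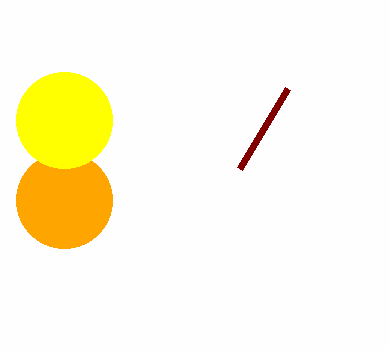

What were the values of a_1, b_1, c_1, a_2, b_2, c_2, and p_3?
a_1 = 64, b_1 = 200, c_1 = 48, a_2 = 64, b_2 = 120, c_2 = 48, p_3 = 240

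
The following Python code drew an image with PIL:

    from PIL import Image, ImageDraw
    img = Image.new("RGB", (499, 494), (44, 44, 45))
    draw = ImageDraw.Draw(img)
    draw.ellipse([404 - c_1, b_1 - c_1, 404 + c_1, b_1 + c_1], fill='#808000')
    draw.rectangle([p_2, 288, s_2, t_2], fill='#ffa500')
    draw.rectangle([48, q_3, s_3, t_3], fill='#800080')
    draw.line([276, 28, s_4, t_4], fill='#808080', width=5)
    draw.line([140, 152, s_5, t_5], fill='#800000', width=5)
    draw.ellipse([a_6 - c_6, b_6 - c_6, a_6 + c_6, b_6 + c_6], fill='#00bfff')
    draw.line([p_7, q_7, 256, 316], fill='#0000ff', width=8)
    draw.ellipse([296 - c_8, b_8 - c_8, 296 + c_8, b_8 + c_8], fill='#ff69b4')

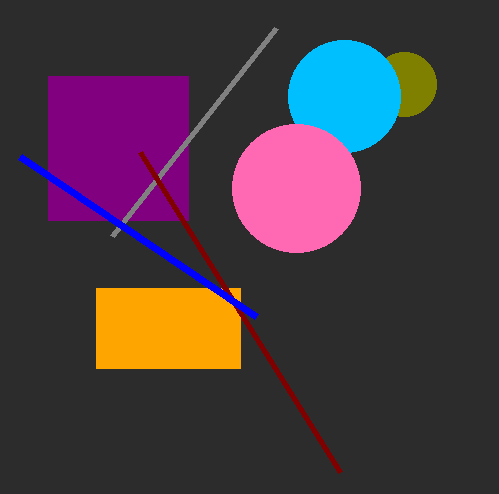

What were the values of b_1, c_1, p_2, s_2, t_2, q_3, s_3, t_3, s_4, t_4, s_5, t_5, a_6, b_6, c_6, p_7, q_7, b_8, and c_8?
b_1 = 84, c_1 = 32, p_2 = 96, s_2 = 240, t_2 = 368, q_3 = 76, s_3 = 188, t_3 = 220, s_4 = 112, t_4 = 236, s_5 = 340, t_5 = 472, a_6 = 344, b_6 = 96, c_6 = 56, p_7 = 20, q_7 = 156, b_8 = 188, c_8 = 64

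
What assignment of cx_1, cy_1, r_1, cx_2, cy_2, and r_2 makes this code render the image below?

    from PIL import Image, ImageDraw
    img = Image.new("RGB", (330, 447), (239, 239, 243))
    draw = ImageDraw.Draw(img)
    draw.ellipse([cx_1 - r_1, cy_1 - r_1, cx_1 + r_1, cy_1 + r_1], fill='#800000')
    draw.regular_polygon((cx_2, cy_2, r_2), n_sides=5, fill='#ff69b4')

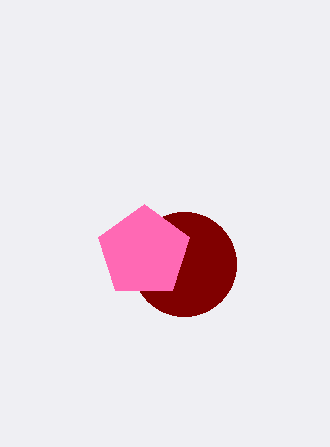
cx_1 = 184; cy_1 = 264; r_1 = 52; cx_2 = 144; cy_2 = 252; r_2 = 48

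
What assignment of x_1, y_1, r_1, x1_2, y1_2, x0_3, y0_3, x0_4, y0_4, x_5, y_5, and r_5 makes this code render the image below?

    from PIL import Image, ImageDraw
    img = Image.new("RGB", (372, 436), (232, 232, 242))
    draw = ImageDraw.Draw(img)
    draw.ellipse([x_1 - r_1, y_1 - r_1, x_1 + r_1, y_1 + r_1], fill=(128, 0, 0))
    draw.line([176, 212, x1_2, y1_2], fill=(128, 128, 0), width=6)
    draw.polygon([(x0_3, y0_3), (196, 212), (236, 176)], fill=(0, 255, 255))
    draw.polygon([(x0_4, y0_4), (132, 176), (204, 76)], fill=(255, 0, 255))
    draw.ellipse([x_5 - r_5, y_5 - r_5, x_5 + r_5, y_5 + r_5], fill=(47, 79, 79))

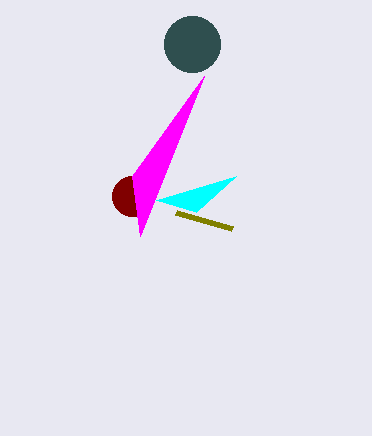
x_1 = 132
y_1 = 196
r_1 = 20
x1_2 = 232
y1_2 = 228
x0_3 = 156
y0_3 = 200
x0_4 = 140
y0_4 = 236
x_5 = 192
y_5 = 44
r_5 = 28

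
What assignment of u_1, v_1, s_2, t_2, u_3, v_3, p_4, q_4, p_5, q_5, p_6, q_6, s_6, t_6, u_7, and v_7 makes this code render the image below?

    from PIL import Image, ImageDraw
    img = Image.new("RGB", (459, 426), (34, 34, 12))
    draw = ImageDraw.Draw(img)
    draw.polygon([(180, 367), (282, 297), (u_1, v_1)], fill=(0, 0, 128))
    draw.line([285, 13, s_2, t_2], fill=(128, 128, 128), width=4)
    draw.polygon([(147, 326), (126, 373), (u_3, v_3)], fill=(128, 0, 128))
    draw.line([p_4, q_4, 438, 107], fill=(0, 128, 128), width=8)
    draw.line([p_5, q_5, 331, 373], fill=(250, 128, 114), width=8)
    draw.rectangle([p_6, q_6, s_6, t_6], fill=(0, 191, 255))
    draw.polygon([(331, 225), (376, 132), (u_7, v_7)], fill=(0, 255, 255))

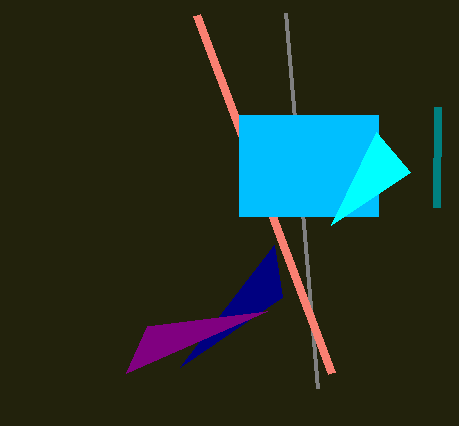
u_1 = 274
v_1 = 245
s_2 = 317
t_2 = 388
u_3 = 267
v_3 = 311
p_4 = 437
q_4 = 207
p_5 = 196
q_5 = 15
p_6 = 239
q_6 = 115
s_6 = 378
t_6 = 216
u_7 = 410
v_7 = 172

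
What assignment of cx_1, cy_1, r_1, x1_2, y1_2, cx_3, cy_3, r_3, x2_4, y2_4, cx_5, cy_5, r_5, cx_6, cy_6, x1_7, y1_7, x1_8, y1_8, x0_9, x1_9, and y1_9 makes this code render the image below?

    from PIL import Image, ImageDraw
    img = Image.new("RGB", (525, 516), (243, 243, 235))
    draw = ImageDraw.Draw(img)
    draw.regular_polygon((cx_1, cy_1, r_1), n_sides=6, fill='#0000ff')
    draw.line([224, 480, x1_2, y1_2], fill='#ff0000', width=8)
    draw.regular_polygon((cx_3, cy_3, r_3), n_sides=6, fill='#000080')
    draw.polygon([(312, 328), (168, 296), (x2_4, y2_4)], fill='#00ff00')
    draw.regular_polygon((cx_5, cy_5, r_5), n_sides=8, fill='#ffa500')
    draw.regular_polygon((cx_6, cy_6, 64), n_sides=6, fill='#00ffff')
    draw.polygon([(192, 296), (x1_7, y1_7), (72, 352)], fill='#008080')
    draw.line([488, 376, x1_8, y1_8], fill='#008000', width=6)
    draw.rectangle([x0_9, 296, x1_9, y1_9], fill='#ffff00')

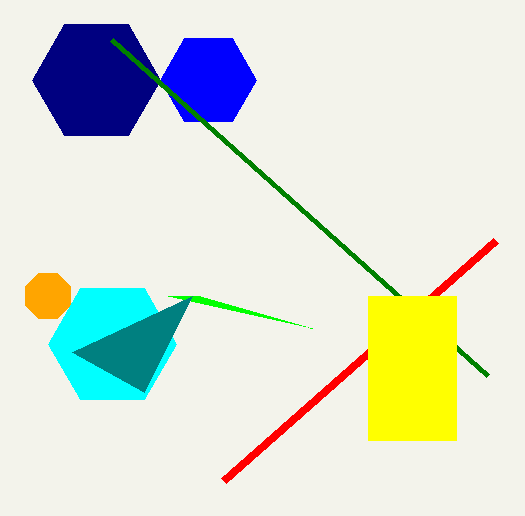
cx_1 = 208; cy_1 = 80; r_1 = 48; x1_2 = 496; y1_2 = 240; cx_3 = 96; cy_3 = 80; r_3 = 64; x2_4 = 200; y2_4 = 296; cx_5 = 48; cy_5 = 296; r_5 = 24; cx_6 = 112; cy_6 = 344; x1_7 = 144; y1_7 = 392; x1_8 = 112; y1_8 = 40; x0_9 = 368; x1_9 = 456; y1_9 = 440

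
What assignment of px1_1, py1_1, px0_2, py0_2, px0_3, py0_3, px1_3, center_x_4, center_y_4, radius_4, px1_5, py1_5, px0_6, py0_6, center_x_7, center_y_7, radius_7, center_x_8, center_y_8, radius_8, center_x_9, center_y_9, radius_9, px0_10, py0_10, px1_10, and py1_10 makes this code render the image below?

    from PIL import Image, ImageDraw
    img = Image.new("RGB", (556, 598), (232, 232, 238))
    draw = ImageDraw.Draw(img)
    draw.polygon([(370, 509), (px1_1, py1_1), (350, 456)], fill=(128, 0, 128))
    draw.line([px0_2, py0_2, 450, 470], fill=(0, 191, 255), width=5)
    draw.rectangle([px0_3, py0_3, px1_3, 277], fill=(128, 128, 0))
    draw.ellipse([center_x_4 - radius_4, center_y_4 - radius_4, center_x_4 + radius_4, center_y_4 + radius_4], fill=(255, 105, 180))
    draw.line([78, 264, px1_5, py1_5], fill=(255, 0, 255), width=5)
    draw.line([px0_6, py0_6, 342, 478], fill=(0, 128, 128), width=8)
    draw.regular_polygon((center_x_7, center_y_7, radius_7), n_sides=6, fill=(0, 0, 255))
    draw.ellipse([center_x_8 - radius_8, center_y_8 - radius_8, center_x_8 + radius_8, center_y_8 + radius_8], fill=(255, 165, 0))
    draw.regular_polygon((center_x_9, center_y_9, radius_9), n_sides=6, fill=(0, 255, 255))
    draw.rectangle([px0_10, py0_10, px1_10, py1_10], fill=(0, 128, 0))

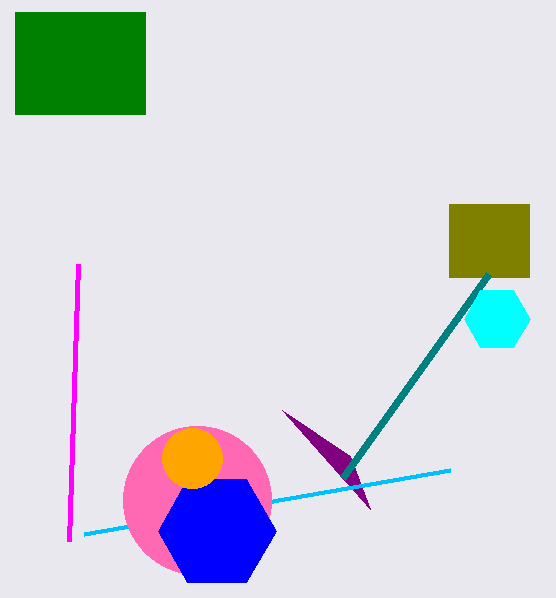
px1_1 = 282
py1_1 = 410
px0_2 = 84
py0_2 = 534
px0_3 = 449
py0_3 = 204
px1_3 = 529
center_x_4 = 197
center_y_4 = 500
radius_4 = 74
px1_5 = 69
py1_5 = 541
px0_6 = 488
py0_6 = 274
center_x_7 = 217
center_y_7 = 531
radius_7 = 59
center_x_8 = 192
center_y_8 = 458
radius_8 = 30
center_x_9 = 497
center_y_9 = 319
radius_9 = 33
px0_10 = 15
py0_10 = 12
px1_10 = 145
py1_10 = 114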